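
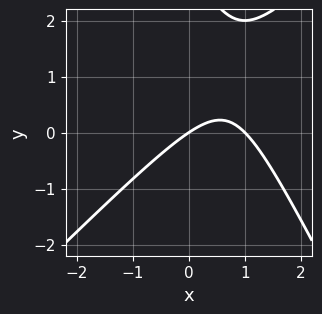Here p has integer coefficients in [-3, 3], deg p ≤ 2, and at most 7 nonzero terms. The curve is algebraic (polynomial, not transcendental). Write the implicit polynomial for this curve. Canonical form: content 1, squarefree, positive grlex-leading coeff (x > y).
2*x^2 - x*y - y^2 - 2*x + 3*y

1. Degree: no degree-1 curve has this shape, so deg p = 2.
2. Reading off the gridlines: the x-axis gridline crossings are at x ∈ {0, 1}; it crosses the y-axis at the gridline y = 0.
3. These observations pin down the coefficients.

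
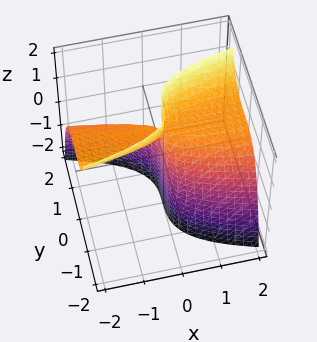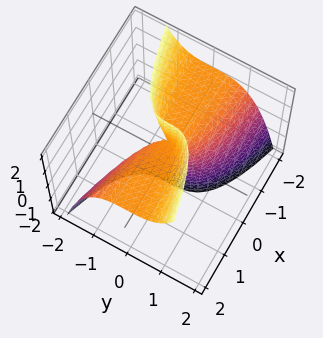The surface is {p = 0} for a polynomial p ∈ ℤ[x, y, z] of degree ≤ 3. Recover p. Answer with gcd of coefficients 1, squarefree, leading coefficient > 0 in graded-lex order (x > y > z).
y^3 - x*z + x

(a) The degree is 3 — a generic line meets the surface in up to 3 points.
(b) Checking where it meets the axes: one x-axis crossing is at x = 0; it crosses the y-axis at the gridline y = 0.
(c) Fitting integer coefficients to these (and the overall shape) gives p.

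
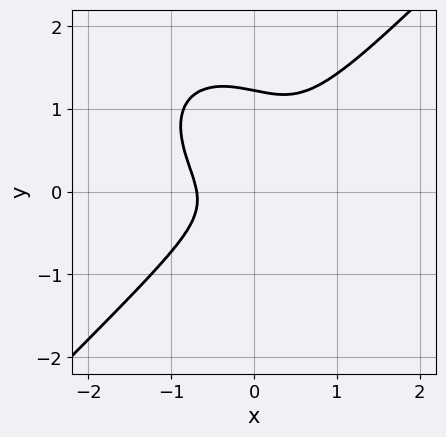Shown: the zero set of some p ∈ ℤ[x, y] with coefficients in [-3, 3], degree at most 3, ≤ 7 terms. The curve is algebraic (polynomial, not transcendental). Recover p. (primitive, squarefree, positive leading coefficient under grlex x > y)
1. The degree is 3 — a generic line meets the curve in up to 3 points.
2. Matching integer coefficients to the picture gives p.

3*x^3 - 3*y^3 - x*y + 3*y^2 + 1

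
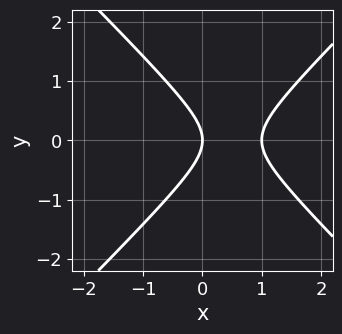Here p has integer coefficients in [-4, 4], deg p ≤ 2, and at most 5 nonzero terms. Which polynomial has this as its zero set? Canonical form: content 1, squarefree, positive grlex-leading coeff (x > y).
x^2 - y^2 - x

1. Degree: the shape is more complex than any degree-1 curve, so deg p = 2.
2. Symmetries: it's symmetric under y → −y, forcing even powers of y.
3. Against the integer gridlines: the x-axis gridline crossings are at x ∈ {0, 1}; it crosses the y-axis at the gridline y = 0.
4. Solving for integer coefficients yields p as stated.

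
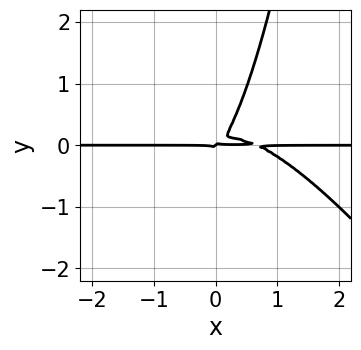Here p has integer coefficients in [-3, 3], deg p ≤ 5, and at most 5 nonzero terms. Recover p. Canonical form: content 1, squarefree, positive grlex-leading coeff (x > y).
3*x^3*y + 2*x^2*y^2 - 2*x^2*y + 3*x*y^2 - 2*y^3

First, deg p = 4. The shape is more complex than any degree-3 curve.
Then, from the axis intercepts and sections: the visible x-axis segment lies entirely on the curve; it crosses the y-axis at the gridline y = 0.
Finally, the integer polynomial consistent with all of this is the stated p.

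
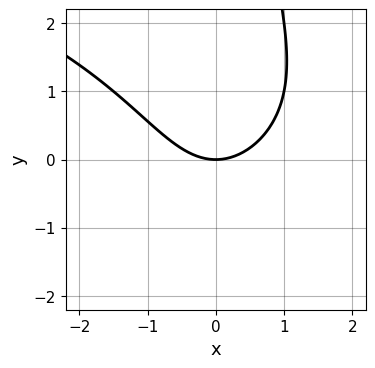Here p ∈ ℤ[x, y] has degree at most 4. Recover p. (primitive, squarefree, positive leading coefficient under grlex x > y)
x*y^2 + 2*x^2 - 3*y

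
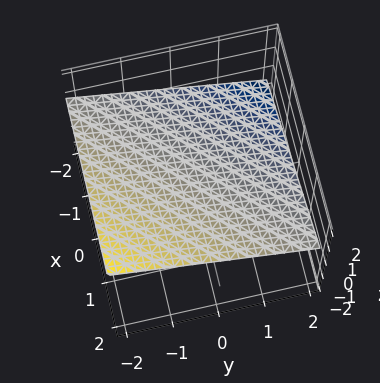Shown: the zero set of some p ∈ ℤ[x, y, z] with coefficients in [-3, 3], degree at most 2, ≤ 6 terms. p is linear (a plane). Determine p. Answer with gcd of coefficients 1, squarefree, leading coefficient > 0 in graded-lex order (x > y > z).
x - y - 3*z + 2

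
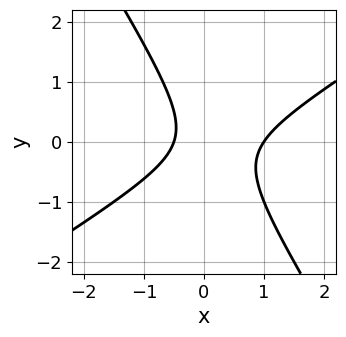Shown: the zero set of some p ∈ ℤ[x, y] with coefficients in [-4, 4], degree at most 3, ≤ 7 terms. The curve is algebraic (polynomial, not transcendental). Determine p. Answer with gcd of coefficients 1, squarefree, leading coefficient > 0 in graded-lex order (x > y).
2*x^2 - 2*x*y - 2*y^2 - x - 1

(a) Degree: the shape is more complex than any degree-1 curve, so deg p = 2.
(b) Against the integer gridlines: it misses every integer gridline on the y-axis; it crosses the x-axis at the gridline x = 1.
(c) Fitting integer coefficients to these (and the overall shape) gives p.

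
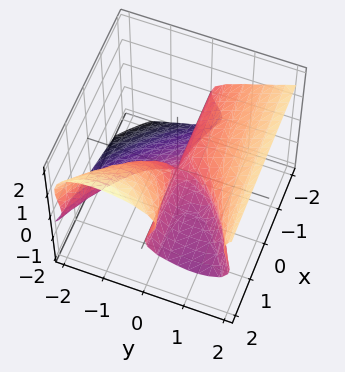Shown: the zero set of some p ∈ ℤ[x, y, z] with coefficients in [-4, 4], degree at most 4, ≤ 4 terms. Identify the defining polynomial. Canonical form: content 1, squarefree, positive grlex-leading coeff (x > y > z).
2*x*z^2 + y^3 - 3*z^3 - 2*x*y

1. The degree is 3 — no degree-2 surface has this shape.
2. Checking where it meets the axes: it crosses the z-axis at the gridline z = 0; one y-axis crossing is at y = 0.
3. The integer polynomial consistent with all of this is the stated p. Check: (-1, 0, 0) on the x-axis lies on the surface, and p(-1, 0, 0) = 0. ✓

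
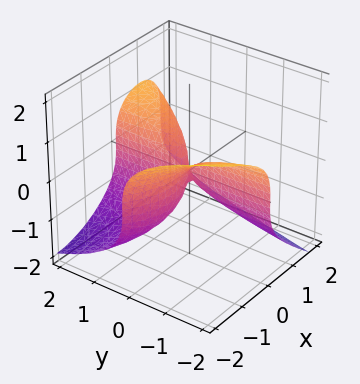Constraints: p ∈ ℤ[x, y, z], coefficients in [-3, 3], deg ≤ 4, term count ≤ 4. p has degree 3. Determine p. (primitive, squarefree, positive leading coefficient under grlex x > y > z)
x^3 + 2*z^3 + 2*x^2 - 3*x*y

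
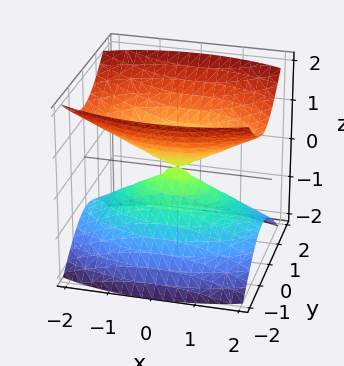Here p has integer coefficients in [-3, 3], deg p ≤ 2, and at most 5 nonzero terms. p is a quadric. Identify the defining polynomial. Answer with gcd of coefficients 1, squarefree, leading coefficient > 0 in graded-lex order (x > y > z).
First, the picture has 2 separate pieces. They look like related sheets of one shape, so recover p as a whole.
Next, degree: two nappes meeting at a single point; a quadric, so deg p = 2.
Next, symmetries: mirror symmetry x ↦ −x ⇒ only even powers of x; mirror symmetry y ↦ −y ⇒ only even powers of y; the z ↦ −z reflection is a symmetry, so z appears only in even powers.
Next, against the integer gridlines: one y-axis crossing is at y = 0; it crosses the x-axis at the gridline x = 0.
Finally, fitting integer coefficients to these (and the overall shape) gives p.

x^2 + 3*y^2 - 3*z^2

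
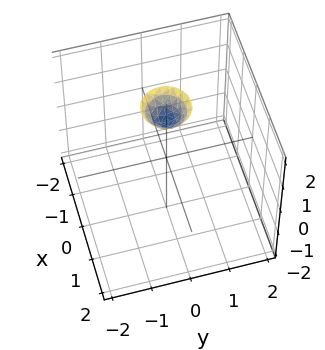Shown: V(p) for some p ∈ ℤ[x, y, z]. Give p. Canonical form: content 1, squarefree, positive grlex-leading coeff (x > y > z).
(a) deg p = 2. The shape is more complex than any degree-1 surface.
(b) Symmetry: every cross-section ⟂ z is a circle, so x, y appear only via x² + y².
(c) From the visible intercepts: a circular section at z = 2 has radius between 0 and 1; the surface avoids every integer x-axis point in the box.
(d) Matching integer coefficients to the picture gives p.

3*x^2 + 3*y^2 - 2*z + 3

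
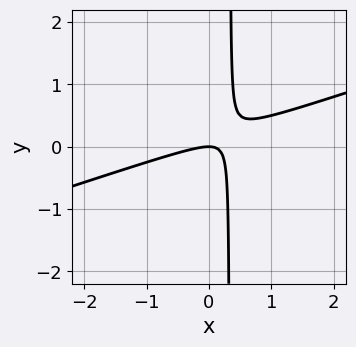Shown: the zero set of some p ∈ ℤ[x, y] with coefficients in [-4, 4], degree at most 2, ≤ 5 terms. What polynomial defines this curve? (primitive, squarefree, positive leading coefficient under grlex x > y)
x^2 - 3*x*y + y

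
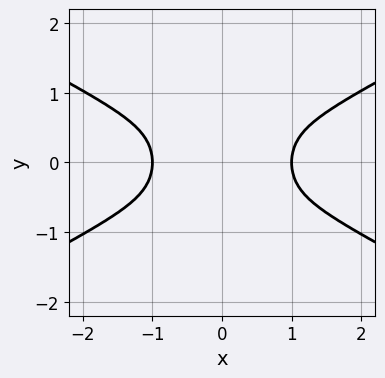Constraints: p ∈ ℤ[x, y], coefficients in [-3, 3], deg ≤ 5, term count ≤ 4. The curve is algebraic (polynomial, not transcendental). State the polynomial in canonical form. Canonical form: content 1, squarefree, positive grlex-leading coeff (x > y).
x^4 - 3*x^2*y^2 - 2*y^4 - 1

1. The degree is 4 — the shape is more complex than any degree-3 curve.
2. Symmetries: mirror symmetry x ↦ −x ⇒ only even powers of x; it's symmetric under y → −y, forcing even powers of y.
3. Against the integer gridlines: the x-axis gridline crossings are at x ∈ {-1, 1}; no y-intercept at any integer in the box.
4. Together with the visible shape, these determine p as stated.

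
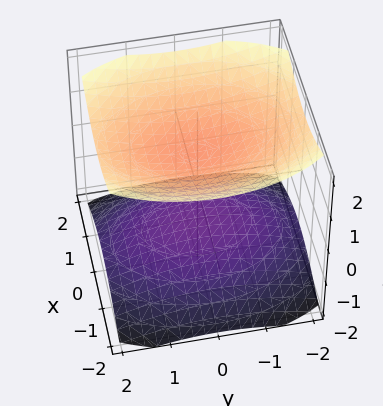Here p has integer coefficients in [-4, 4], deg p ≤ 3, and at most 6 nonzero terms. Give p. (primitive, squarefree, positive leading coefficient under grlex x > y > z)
2*x^2 + y^2 - 3*z^2 + 3

(a) I count 2 distinct pieces.
(b) Degree: two sheets facing apart; a quadric, so deg p = 2.
(c) Symmetries: it's symmetric under z → −z, forcing even powers of z; the x ↦ −x reflection is a symmetry, so x appears only in even powers; the y ↦ −y reflection is a symmetry, so y appears only in even powers.
(d) From the axis intercepts and sections: the z-axis gridline crossings are at z ∈ {-1, 1}; the surface avoids every integer y-axis point in the box; the surface avoids every integer x-axis point in the box.
(e) The integer polynomial consistent with all of this is the stated p.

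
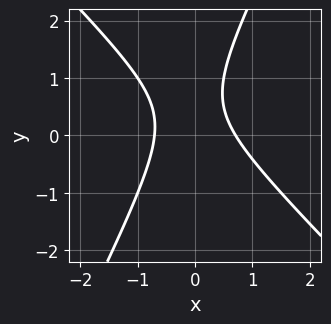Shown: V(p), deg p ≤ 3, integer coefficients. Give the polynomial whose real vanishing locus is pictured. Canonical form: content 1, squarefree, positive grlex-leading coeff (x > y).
2*x^2 + x*y - y^2 + y - 1

(a) deg p = 2.
(b) Checking where it meets the axes: no y-intercept at any integer in the box.
(c) The integer polynomial consistent with all of this is the stated p.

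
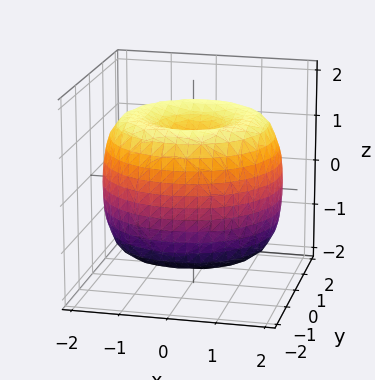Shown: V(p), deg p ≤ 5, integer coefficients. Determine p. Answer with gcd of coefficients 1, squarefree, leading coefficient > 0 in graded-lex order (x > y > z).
Degree: the shape is more complex than any degree-3 surface, so deg p = 4.
Symmetry: the surface is invariant under rotation about z: p = q(x² + y², z).
Checking where it meets the axes: the z-axis gridline crossings are at z ∈ {-1, 1}; a circular section at z = -1 has radius between 1 and 2.
Fitting integer coefficients to these (and the overall shape) gives p.

x^4 + 2*x^2*y^2 + y^4 - 3*x^2 - 3*y^2 + 2*z^2 - 2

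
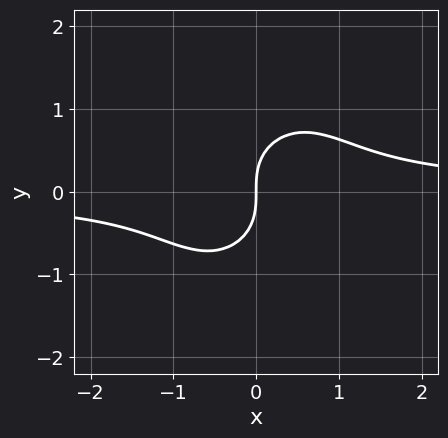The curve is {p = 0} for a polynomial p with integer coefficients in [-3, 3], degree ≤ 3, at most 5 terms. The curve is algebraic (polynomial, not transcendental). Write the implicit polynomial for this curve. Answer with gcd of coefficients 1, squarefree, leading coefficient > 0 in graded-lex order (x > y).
1. The degree is 3 — the shape is more complex than any degree-2 curve.
2. From the axis intercepts and sections: it crosses the y-axis at the gridline y = 0; one x-axis crossing is at x = 0.
3. Assembling these constraints gives the stated polynomial.

3*x^2*y - x*y^2 + 2*y^3 - 2*x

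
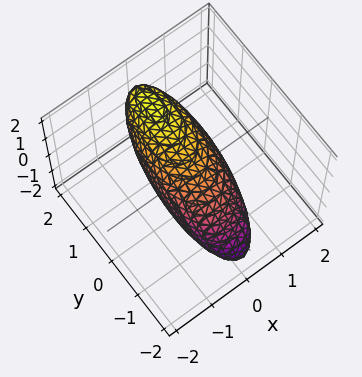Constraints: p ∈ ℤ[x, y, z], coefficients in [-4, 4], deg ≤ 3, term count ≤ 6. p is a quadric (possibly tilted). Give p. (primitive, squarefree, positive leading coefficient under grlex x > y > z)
3*x^2 + y^2 - 2*y*z + 2*z^2 - 2

First, degree: a generic line meets the surface in up to 2 points, so deg p = 2.
Next, observable constraints: the z-axis gridline crossings are at z ∈ {-1, 1}.
Finally, fitting integer coefficients to these (and the overall shape) gives p.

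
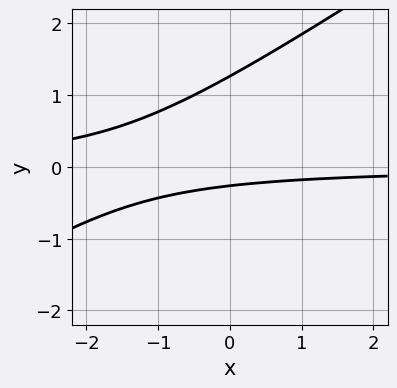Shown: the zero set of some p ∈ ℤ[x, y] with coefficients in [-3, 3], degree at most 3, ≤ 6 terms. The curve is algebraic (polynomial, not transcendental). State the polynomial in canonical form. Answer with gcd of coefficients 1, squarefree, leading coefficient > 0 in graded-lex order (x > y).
The degree is 2 — the shape is more complex than any degree-1 curve.
From the axis intercepts and sections: it misses every integer gridline on the x-axis.
Matching integer coefficients to the picture gives p.

2*x*y - 3*y^2 + 3*y + 1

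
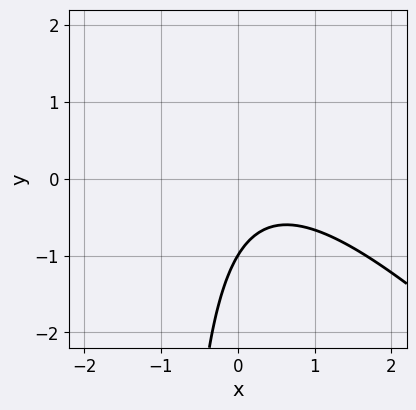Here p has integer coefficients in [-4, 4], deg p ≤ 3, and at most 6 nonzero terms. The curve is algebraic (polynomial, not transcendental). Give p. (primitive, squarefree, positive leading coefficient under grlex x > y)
3*x^2 + 3*x*y - 2*x + 3*y + 3

(a) The degree is 2 — the shape is more complex than any degree-1 curve.
(b) From the visible intercepts: it crosses the y-axis at the gridline y = -1; it misses every integer gridline on the x-axis.
(c) Putting this together gives p.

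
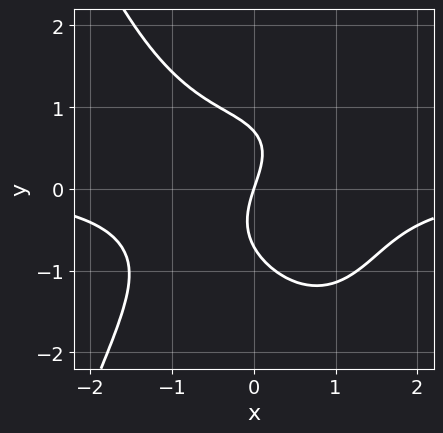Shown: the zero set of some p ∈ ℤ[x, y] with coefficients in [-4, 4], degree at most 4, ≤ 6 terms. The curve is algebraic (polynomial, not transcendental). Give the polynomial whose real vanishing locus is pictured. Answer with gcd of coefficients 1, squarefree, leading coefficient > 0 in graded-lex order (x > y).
2*x^3*y + 2*y^3 - x*y + 3*x - y

First, deg p = 4. The shape is more complex than any degree-3 curve.
Then, from the axis intercepts and sections: it meets the x-axis at x = 0 (among the integer gridlines); it crosses the y-axis at the gridline y = 0.
Finally, assembling these constraints gives the stated polynomial.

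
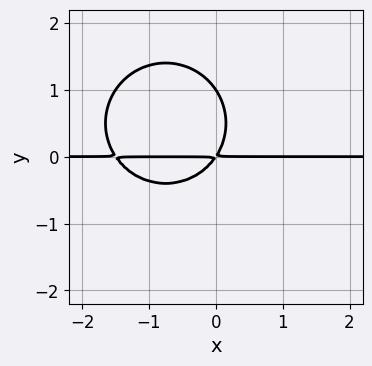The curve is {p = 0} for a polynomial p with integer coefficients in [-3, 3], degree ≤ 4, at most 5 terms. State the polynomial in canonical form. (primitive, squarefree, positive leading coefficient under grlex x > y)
First, the degree is 3 — a generic line meets the curve in up to 3 points.
Next, against the integer gridlines: every point of the x-axis in the box is on the curve; it crosses the y-axis at the gridline y = 1.
Finally, solving for integer coefficients yields p as stated.

2*x^2*y + 2*y^3 + 3*x*y - 2*y^2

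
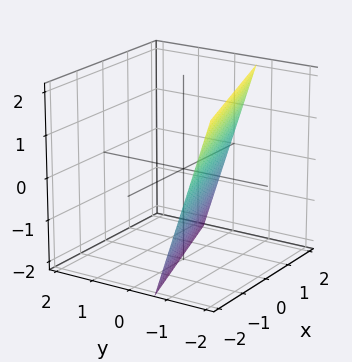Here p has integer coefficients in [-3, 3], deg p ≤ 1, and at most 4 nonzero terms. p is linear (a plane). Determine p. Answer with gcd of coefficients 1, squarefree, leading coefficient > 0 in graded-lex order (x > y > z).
Degree: the surface is flat (a plane), so deg p = 1.
Observable constraints: one x-axis crossing is at x = 2; it crosses the z-axis at the gridline z = -2.
Matching integer coefficients to the picture gives p.

x - 3*y - z - 2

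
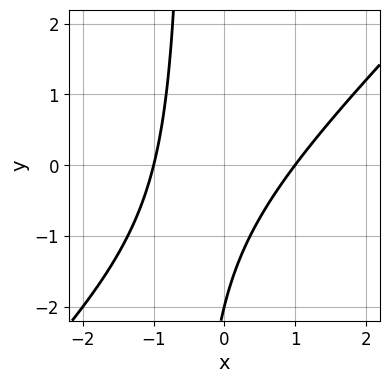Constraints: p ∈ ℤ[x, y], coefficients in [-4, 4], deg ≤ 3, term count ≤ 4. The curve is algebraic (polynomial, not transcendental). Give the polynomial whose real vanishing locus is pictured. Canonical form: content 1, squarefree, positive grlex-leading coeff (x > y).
deg p = 2.
Against the integer gridlines: the x-axis gridline crossings are at x ∈ {-1, 1}; it crosses the y-axis at the gridline y = -2.
Solving for integer coefficients yields p as stated.

2*x^2 - 2*x*y - y - 2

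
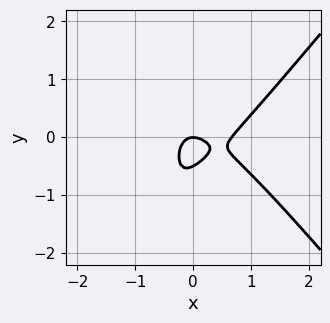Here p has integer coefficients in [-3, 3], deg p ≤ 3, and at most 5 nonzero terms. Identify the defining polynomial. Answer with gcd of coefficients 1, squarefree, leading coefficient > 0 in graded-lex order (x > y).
deg p = 3.
Observable constraints: it crosses the x-axis at the gridline x = 0; it meets the y-axis at y = 0 (among the integer gridlines).
Fitting integer coefficients to these (and the overall shape) gives p.

3*x^3 - 2*x*y^2 - 2*x^2 - 2*y^2 - y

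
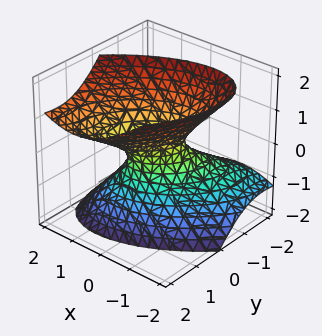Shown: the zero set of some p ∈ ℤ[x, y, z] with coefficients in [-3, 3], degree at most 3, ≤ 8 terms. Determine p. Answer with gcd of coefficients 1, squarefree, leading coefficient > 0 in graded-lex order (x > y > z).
(a) Degree: no degree-1 surface has this shape, so deg p = 2.
(b) Reading off the gridlines: the surface avoids every integer z-axis point in the box.
(c) Together with the visible shape, these determine p as stated.

3*x^2 - 3*x*y + 3*y^2 - 3*y*z - 3*z^2 - 1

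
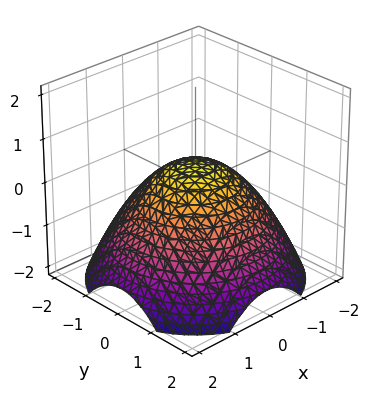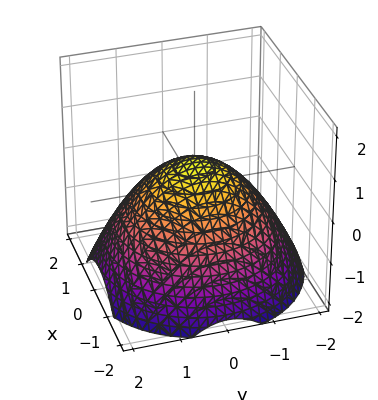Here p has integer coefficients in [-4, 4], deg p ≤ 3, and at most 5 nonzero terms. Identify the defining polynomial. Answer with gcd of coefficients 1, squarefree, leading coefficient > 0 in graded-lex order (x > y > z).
x^2 + y^2 + 2*z - 1

(a) deg p = 2. The shape is more complex than any degree-1 surface.
(b) Symmetries: rotational symmetry about the z-axis ⇒ p depends on x, y only through x² + y².
(c) Against the integer gridlines: the y-axis gridline crossings are at y ∈ {-1, 1}; the x-axis gridline crossings are at x ∈ {-1, 1}; a circular section at z = 0 has radius exactly 1.
(d) Matching integer coefficients to the picture gives p.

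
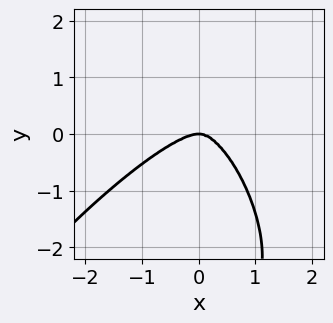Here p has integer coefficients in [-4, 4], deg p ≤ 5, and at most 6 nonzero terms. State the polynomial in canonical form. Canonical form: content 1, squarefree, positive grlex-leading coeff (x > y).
Degree: the shape is more complex than any degree-3 curve, so deg p = 4.
Checking where it meets the axes: it crosses the y-axis at the gridline y = 0; it crosses the x-axis at the gridline x = 0.
Together with the visible shape, these determine p as stated.

3*x^4 - 3*x^3*y + y^4 + 2*x^2*y + 3*y^3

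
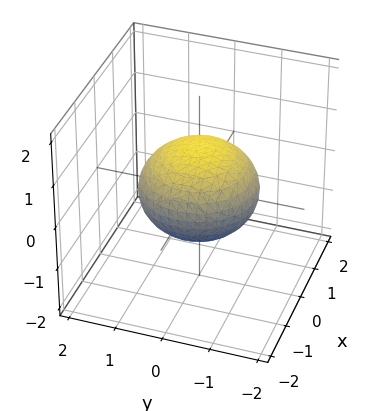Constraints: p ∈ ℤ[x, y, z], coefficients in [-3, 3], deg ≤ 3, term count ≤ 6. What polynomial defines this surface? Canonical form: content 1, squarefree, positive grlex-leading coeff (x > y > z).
2*x^2 + 2*y^2 + 3*z^2 - 3

1. deg p = 2.
2. By symmetry, the z-axis is an axis of rotation, so x and y enter only as x² + y².
3. Checking where it meets the axes: a circular section at z = 0 has radius between 1 and 2; among the integer gridlines, it crosses the z-axis at z ∈ {-1, 1}.
4. The integer polynomial consistent with all of this is the stated p.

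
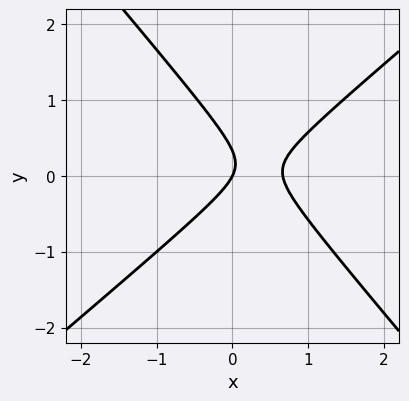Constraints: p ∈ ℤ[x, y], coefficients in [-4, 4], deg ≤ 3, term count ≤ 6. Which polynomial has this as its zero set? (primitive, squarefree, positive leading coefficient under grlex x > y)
First, deg p = 2. A generic line meets the curve in up to 2 points.
Next, checking where it meets the axes: it crosses the y-axis at the gridline y = 0; one x-axis crossing is at x = 0.
Finally, assembling these constraints gives the stated polynomial.

3*x^2 - x*y - 3*y^2 - 2*x + y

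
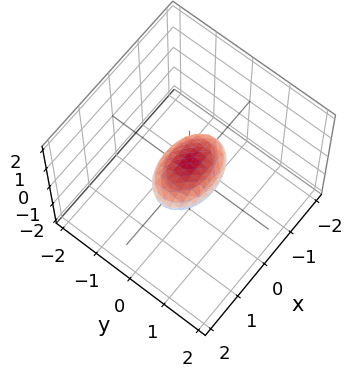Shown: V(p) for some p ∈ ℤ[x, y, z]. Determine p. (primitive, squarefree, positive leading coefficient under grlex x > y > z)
(a) The degree is 2 — a closed, bounded, convex surface; a quadric.
(b) Symmetries: mirror symmetry z ↦ −z ⇒ only even powers of z; the x ↦ −x reflection is a symmetry, so x appears only in even powers; the y ↦ −y reflection is a symmetry, so y appears only in even powers.
(c) Observable constraints: among the integer gridlines, it crosses the x-axis at x ∈ {-1, 1}.
(d) Fitting integer coefficients to these (and the overall shape) gives p.

x^2 + 2*y^2 + 3*z^2 - 1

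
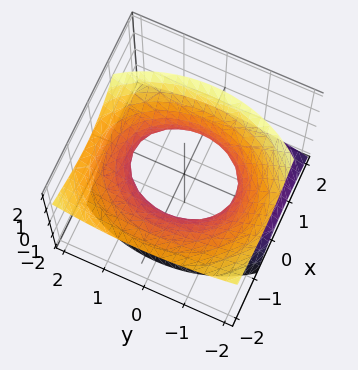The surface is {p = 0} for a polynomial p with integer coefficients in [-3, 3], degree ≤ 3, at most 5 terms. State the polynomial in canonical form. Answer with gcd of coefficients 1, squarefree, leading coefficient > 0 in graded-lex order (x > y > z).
3*x^2 + 3*x*z + 2*y^2 - 3*z^2 - 3

Degree: no degree-1 surface has this shape, so deg p = 2.
Against the integer gridlines: no z-intercept at any integer in the box; among the integer gridlines, it crosses the x-axis at x ∈ {-1, 1}.
Assembling these constraints gives the stated polynomial.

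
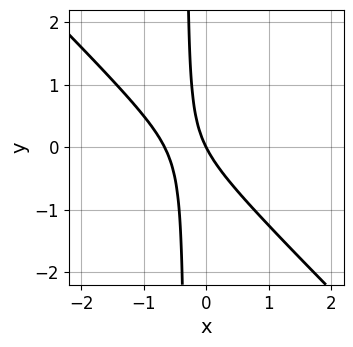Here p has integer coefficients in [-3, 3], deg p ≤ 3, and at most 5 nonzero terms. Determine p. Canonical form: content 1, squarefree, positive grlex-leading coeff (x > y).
3*x^2 + 3*x*y + 2*x + y

(a) The degree is 2 — a generic line meets the curve in up to 2 points.
(b) Checking where it meets the axes: it meets the y-axis at y = 0 (among the integer gridlines); one x-axis crossing is at x = 0.
(c) Assembling these constraints gives the stated polynomial.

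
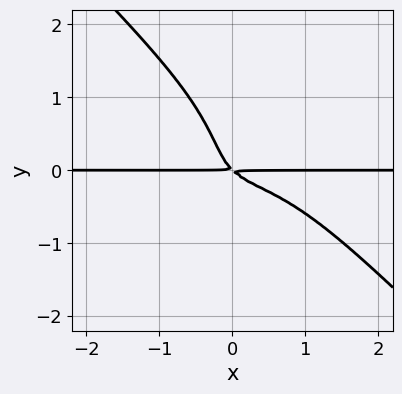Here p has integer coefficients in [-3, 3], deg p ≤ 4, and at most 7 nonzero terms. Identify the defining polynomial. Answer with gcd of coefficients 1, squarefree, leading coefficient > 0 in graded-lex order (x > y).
x^3*y + y^4 + 2*x*y^2 + x*y + y^2

1. The degree is 4 — the shape is more complex than any degree-3 curve.
2. From the axis intercepts and sections: every point of the x-axis in the box is on the curve.
3. Fitting integer coefficients to these (and the overall shape) gives p.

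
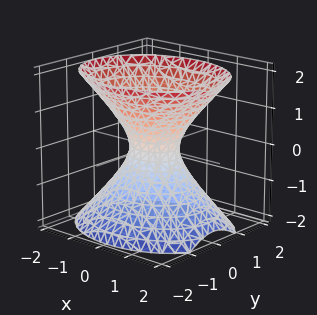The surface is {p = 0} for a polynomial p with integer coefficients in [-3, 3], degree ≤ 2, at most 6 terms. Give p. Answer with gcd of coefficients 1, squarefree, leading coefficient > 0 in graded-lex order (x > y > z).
1. The degree is 2 — one connected sheet with a waist; a quadric.
2. Symmetries: the x ↦ −x reflection is a symmetry, so x appears only in even powers; it's symmetric under z → −z, forcing even powers of z; mirror symmetry y ↦ −y ⇒ only even powers of y.
3. From the axis intercepts and sections: it misses every integer gridline on the z-axis.
4. Assembling these constraints gives the stated polynomial.

2*x^2 + 3*y^2 - 2*z^2 - 1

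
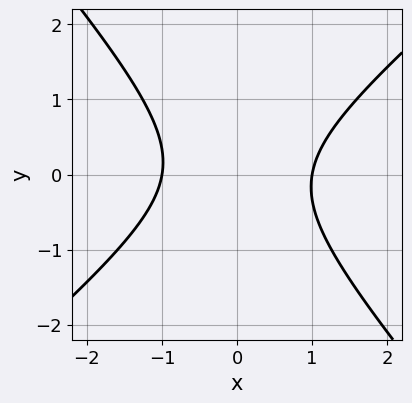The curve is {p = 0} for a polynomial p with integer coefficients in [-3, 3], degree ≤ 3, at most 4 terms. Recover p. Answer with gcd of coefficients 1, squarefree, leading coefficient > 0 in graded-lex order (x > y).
(a) Degree: a generic line meets the curve in up to 2 points, so deg p = 2.
(b) Reading off the gridlines: it misses every integer gridline on the y-axis; the x-axis gridline crossings are at x ∈ {-1, 1}.
(c) Assembling these constraints gives the stated polynomial.

3*x^2 - x*y - 3*y^2 - 3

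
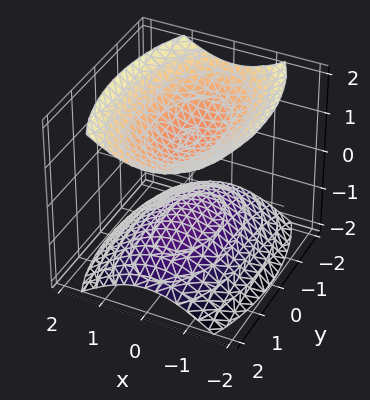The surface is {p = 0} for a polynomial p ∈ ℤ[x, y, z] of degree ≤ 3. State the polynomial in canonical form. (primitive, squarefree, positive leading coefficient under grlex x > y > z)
3*x^2 + y^2 - 3*z^2 + 3

(a) There are 2 components.
(b) The degree is 2 — two sheets facing apart; a quadric.
(c) Symmetries: it's symmetric under y → −y, forcing even powers of y; the z ↦ −z reflection is a symmetry, so z appears only in even powers; mirror symmetry x ↦ −x ⇒ only even powers of x.
(d) Against the integer gridlines: it misses every integer gridline on the x-axis; among the integer gridlines, it crosses the z-axis at z ∈ {-1, 1}.
(e) The integer polynomial consistent with all of this is the stated p.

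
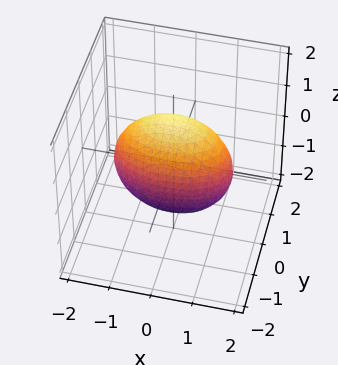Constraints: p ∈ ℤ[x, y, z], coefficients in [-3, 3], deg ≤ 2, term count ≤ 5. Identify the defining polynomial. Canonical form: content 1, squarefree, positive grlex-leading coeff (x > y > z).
x^2 + 3*y^2 + z^2 - 2

(a) deg p = 2. Bounded and convex; a quadric.
(b) Symmetries: it's symmetric under x → −x, forcing even powers of x; it's symmetric under z → −z, forcing even powers of z; the y ↦ −y reflection is a symmetry, so y appears only in even powers.
(c) Assembling these constraints gives the stated polynomial.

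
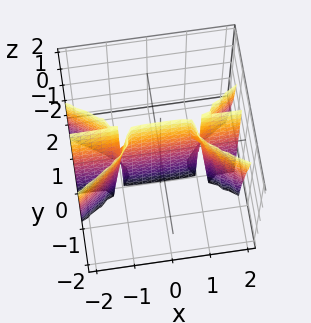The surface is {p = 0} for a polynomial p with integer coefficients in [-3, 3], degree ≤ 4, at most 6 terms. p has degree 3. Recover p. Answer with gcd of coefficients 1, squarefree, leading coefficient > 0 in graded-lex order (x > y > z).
x^2*y - 3*y^3 - y^2*z - y

Degree: a generic line meets the surface in up to 3 points, so deg p = 3.
Observable constraints: the visible z-axis segment lies entirely on the surface; one y-axis crossing is at y = 0; the visible x-axis segment lies entirely on the surface.
Fitting integer coefficients to these (and the overall shape) gives p.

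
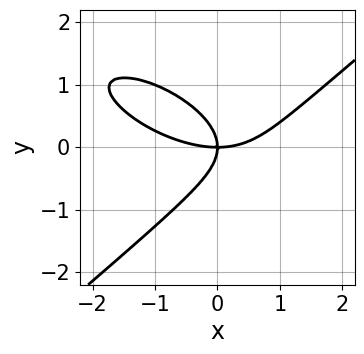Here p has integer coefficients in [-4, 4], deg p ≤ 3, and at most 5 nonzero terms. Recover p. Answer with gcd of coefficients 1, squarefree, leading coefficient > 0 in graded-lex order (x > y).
First, deg p = 3. The shape is more complex than any degree-2 curve.
Then, observable constraints: it meets the x-axis at x = 0 (among the integer gridlines); one y-axis crossing is at y = 0.
Finally, together with the visible shape, these determine p as stated.

x^3 + x^2*y - 3*y^3 - 3*x*y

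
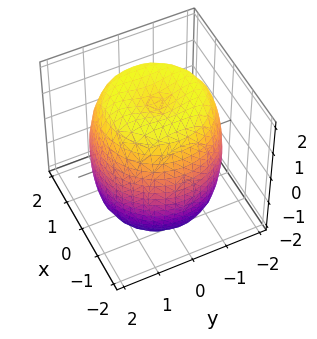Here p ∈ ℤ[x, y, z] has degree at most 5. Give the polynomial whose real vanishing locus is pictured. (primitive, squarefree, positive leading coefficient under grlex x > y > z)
x^4 + 2*x^2*y^2 + y^4 - 2*x^2 - 2*y^2 + z^2 - 3

First, the degree is 4 — the shape is more complex than any degree-3 surface.
Next, symmetries: rotational symmetry about the z-axis ⇒ p depends on x, y only through x² + y².
Then, checking where it meets the axes: a circular section at z = 1 has radius between 1 and 2.
Finally, solving for integer coefficients yields p as stated.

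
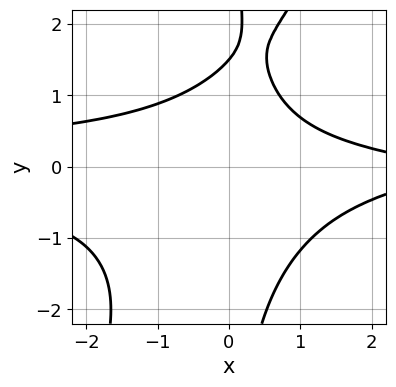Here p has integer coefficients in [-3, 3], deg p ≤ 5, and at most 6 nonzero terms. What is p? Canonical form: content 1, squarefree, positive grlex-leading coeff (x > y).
First, degree: the shape is more complex than any degree-3 curve, so deg p = 4.
Next, against the integer gridlines: it misses every integer gridline on the x-axis.
Finally, solving for integer coefficients yields p as stated.

2*x^2*y^2 - x*y^3 + x + 2*y - 3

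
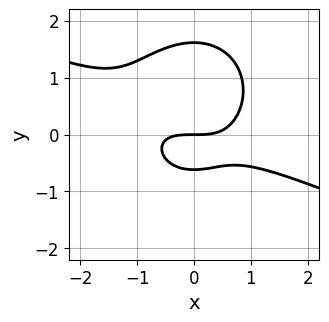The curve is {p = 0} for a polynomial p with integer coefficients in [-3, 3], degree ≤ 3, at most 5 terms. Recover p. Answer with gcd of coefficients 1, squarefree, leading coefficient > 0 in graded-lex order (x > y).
(a) deg p = 3.
(b) Checking where it meets the axes: it meets the x-axis at x = 0 (among the integer gridlines); it meets the y-axis at y = 0 (among the integer gridlines).
(c) Matching integer coefficients to the picture gives p.

x^3 + 2*x^2*y + 2*y^3 - 2*y^2 - 2*y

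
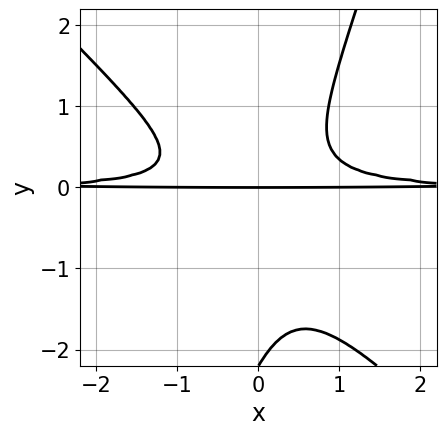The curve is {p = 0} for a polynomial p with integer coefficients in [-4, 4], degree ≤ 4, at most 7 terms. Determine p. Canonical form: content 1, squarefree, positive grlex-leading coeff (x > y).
Degree: the shape is more complex than any degree-3 curve, so deg p = 4.
From the visible intercepts: it crosses the y-axis at the gridline y = 0; every point of the x-axis in the box is on the curve.
The integer polynomial consistent with all of this is the stated p.

3*x^2*y^2 + 2*x*y^3 - y^4 - 2*y^3 - y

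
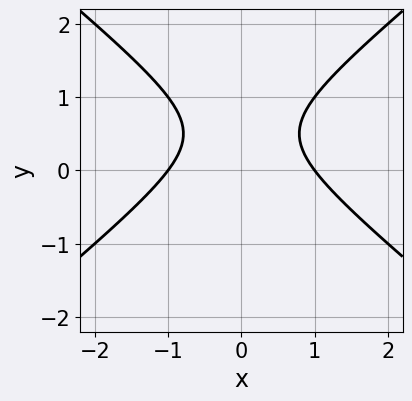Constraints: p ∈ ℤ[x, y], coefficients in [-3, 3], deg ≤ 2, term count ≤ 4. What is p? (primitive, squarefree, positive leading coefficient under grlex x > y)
2*x^2 - 3*y^2 + 3*y - 2

First, deg p = 2. The shape is more complex than any degree-1 curve.
Next, symmetries: mirror symmetry x ↦ −x ⇒ only even powers of x.
Next, observable constraints: the x-axis gridline crossings are at x ∈ {-1, 1}; the curve avoids every integer y-axis point in the box.
Finally, assembling these constraints gives the stated polynomial.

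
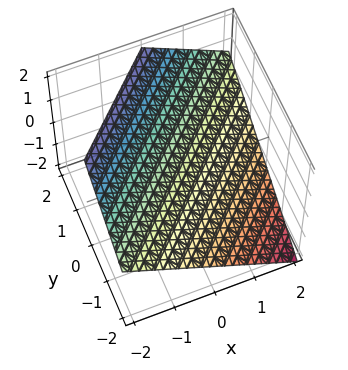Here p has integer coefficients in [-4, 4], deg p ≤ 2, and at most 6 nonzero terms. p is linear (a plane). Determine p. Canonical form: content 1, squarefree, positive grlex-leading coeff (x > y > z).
2*x - 2*y + 3*z - 2

The degree is 1 — every cross-section is a straight line — this is a plane.
From the visible intercepts: it crosses the x-axis at the gridline x = 1; one y-axis crossing is at y = -1.
Assembling these constraints gives the stated polynomial.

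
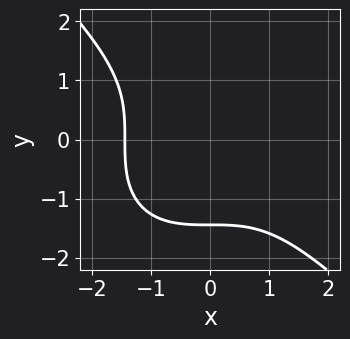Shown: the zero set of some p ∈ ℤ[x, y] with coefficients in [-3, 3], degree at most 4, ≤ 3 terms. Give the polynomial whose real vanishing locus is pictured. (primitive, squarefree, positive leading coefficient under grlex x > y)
x^3 + y^3 + 3

First, degree: a generic line meets the curve in up to 3 points, so deg p = 3.
Finally, the integer polynomial consistent with all of this is the stated p.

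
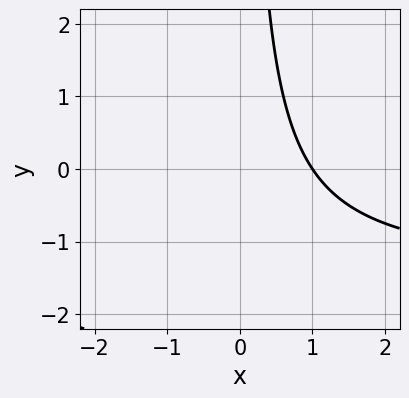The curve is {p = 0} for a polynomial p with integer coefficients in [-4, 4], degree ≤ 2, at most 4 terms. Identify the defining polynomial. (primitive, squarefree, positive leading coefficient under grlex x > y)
First, deg p = 2. A generic line meets the curve in up to 2 points.
Then, against the integer gridlines: it misses every integer gridline on the y-axis; one x-axis crossing is at x = 1.
Finally, solving for integer coefficients yields p as stated.

2*x*y + 3*x - 3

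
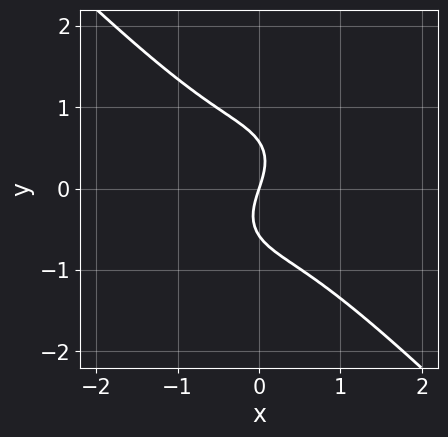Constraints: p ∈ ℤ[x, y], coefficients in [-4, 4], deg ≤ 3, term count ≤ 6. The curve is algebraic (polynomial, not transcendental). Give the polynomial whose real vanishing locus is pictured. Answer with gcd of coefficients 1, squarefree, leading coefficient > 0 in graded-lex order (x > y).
3*x^3 + 3*y^3 + 3*x - y

The degree is 3 — a generic line meets the curve in up to 3 points.
From the axis intercepts and sections: one y-axis crossing is at y = 0; it meets the x-axis at x = 0 (among the integer gridlines).
Matching integer coefficients to the picture gives p.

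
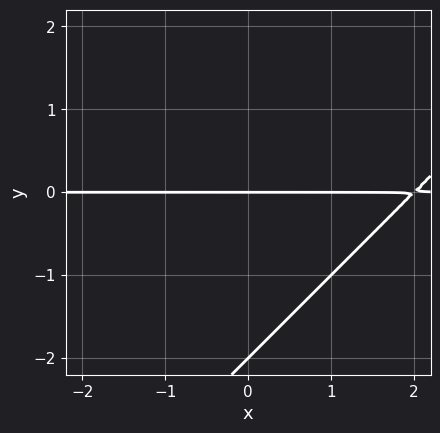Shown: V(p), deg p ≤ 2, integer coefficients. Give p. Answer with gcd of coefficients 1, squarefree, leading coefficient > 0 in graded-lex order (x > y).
x*y - y^2 - 2*y

First, the degree is 2 — no degree-1 curve has this shape.
Then, observable constraints: every point of the x-axis in the box is on the curve; among the integer gridlines, it crosses the y-axis at y ∈ {-2, 0}.
Finally, assembling these constraints gives the stated polynomial.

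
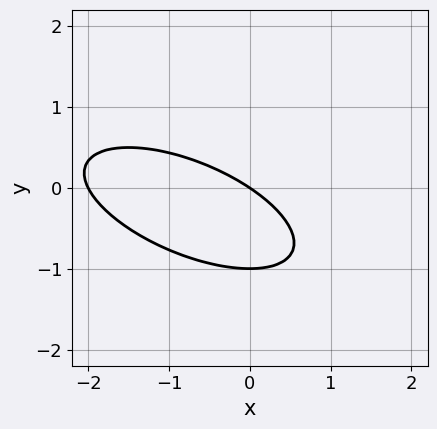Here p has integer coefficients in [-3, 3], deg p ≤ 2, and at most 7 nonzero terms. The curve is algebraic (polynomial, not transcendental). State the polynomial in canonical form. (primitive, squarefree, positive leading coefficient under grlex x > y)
The degree is 2 — a generic line meets the curve in up to 2 points.
From the visible intercepts: the x-axis gridline crossings are at x ∈ {-2, 0}; the y-axis gridline crossings are at y ∈ {-1, 0}.
Putting this together gives p.

x^2 + 2*x*y + 3*y^2 + 2*x + 3*y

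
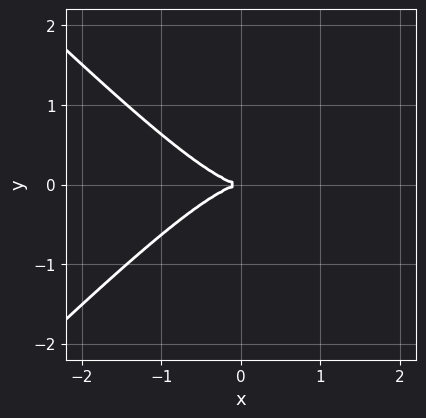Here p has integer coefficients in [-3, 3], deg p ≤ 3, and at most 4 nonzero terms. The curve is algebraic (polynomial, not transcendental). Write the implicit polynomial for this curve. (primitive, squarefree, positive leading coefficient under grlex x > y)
The degree is 3 — a generic line meets the curve in up to 3 points.
Symmetries: the y ↦ −y reflection is a symmetry, so y appears only in even powers.
Reading off the gridlines: it crosses the x-axis at the gridline x = 0; it crosses the y-axis at the gridline y = 0.
Assembling these constraints gives the stated polynomial.

2*x^3 - 2*x*y^2 + 3*y^2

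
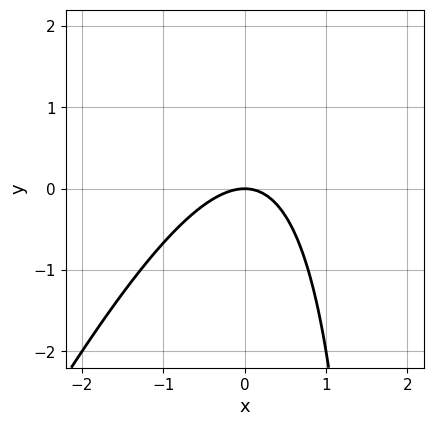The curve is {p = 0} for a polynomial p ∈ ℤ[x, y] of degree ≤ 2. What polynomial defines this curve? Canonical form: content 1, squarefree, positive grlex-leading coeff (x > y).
2*x^2 - x*y + 2*y

The degree is 2 — the shape is more complex than any degree-1 curve.
Checking where it meets the axes: it meets the x-axis at x = 0 (among the integer gridlines); it crosses the y-axis at the gridline y = 0.
These observations pin down the coefficients.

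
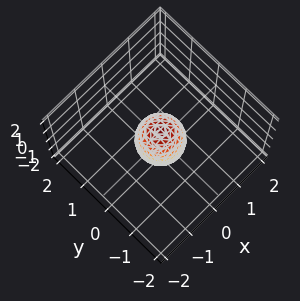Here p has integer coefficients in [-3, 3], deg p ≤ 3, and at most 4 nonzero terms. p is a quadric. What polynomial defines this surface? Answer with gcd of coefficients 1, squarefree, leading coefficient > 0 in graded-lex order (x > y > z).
2*x^2 + 2*y^2 + z^2 - 1

The degree is 2 — bounded and convex; a quadric.
Symmetries: the z ↦ −z reflection is a symmetry, so z appears only in even powers; rotational symmetry about the z-axis ⇒ p depends on x, y only through x² + y².
Reading off the gridlines: a circular section at z = 0 has radius between 0 and 1; among the integer gridlines, it crosses the z-axis at z ∈ {-1, 1}.
Assembling these constraints gives the stated polynomial.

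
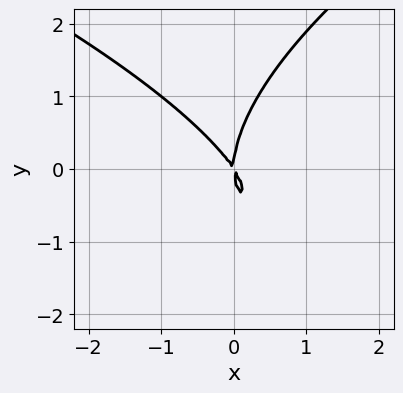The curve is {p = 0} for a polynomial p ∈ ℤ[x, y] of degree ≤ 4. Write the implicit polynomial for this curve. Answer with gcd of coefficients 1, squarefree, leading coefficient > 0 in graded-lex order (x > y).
First, deg p = 3. A generic line meets the curve in up to 3 points.
Then, from the visible intercepts: one y-axis crossing is at y = 0; one x-axis crossing is at x = 0.
Finally, assembling these constraints gives the stated polynomial.

y^3 - 3*x^2 - 2*x*y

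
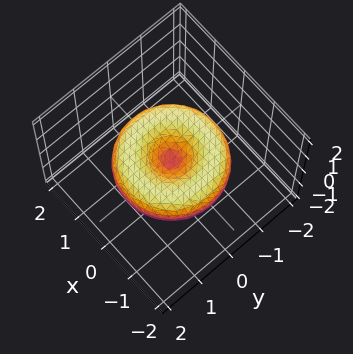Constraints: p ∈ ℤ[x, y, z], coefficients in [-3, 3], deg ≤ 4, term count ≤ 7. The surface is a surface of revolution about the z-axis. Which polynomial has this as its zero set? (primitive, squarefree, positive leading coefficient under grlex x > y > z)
x^4 + 2*x^2*y^2 + y^4 - 2*x^2 - 2*y^2 + 3*z^2

deg p = 4. The shape is more complex than any degree-3 surface.
Symmetry: every cross-section ⟂ z is a circle, so x, y appear only via x² + y².
From the visible intercepts: it crosses the x-axis at the gridline x = 0; one z-axis crossing is at z = 0; a circular section at z = 0 has radius between 1 and 2.
Solving for integer coefficients yields p as stated.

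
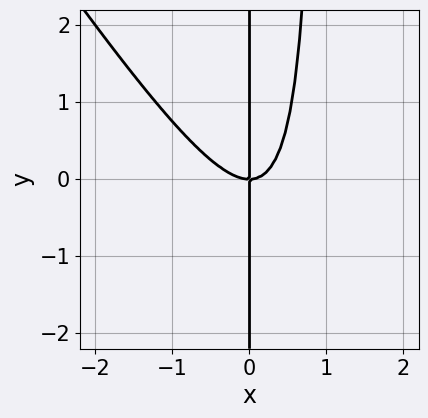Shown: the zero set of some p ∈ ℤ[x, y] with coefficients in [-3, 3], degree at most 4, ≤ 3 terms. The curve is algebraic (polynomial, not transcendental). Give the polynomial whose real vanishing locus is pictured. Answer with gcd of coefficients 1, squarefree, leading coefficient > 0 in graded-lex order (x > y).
3*x^3 + 2*x^2*y - 2*x*y

Degree: the shape is more complex than any degree-2 curve, so deg p = 3.
Observable constraints: it crosses the x-axis at the gridline x = 0; every point of the y-axis in the box is on the curve.
Together with the visible shape, these determine p as stated.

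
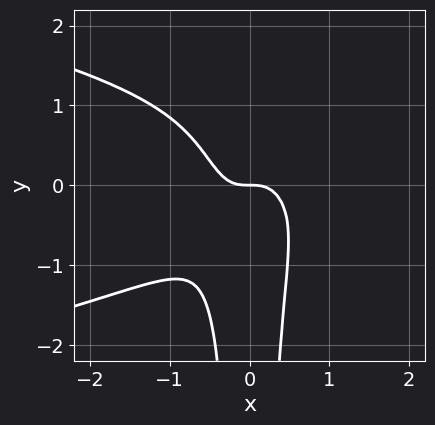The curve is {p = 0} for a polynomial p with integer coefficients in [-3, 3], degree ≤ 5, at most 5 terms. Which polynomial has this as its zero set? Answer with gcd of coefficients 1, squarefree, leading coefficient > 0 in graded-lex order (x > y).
3*x^2*y^2 + 3*x^3 + y

1. Degree: the shape is more complex than any degree-3 curve, so deg p = 4.
2. Reading off the gridlines: it crosses the y-axis at the gridline y = 0; it crosses the x-axis at the gridline x = 0.
3. Putting this together gives p.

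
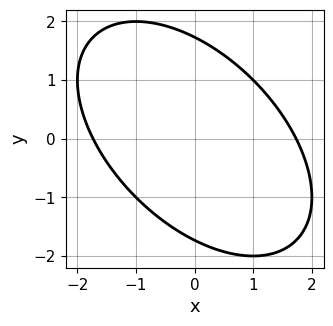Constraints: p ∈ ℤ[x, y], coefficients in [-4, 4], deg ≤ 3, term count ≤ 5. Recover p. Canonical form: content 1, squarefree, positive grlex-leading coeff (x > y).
x^2 + x*y + y^2 - 3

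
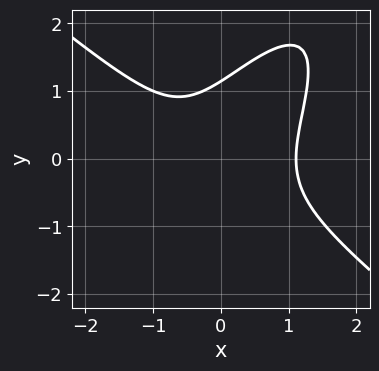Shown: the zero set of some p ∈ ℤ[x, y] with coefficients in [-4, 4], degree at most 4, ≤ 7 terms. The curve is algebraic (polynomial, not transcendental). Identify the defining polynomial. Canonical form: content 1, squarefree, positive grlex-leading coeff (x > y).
(a) Degree: a generic line meets the curve in up to 3 points, so deg p = 3.
(b) Putting this together gives p.

3*x^3 - 3*x*y^2 + 2*y^3 - x - 3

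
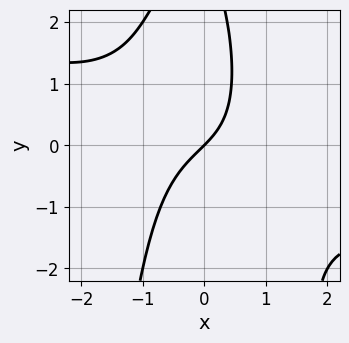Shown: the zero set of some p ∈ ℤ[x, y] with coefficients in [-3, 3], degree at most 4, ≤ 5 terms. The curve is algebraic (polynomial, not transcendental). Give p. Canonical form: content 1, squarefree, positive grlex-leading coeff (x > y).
(a) Degree: the shape is more complex than any degree-2 curve, so deg p = 3.
(b) Reading off the gridlines: it meets the x-axis at x = 0 (among the integer gridlines); it meets the y-axis at y = 0 (among the integer gridlines).
(c) Matching integer coefficients to the picture gives p.

x^3 + 3*x^2*y + y^2 + 3*x - 3*y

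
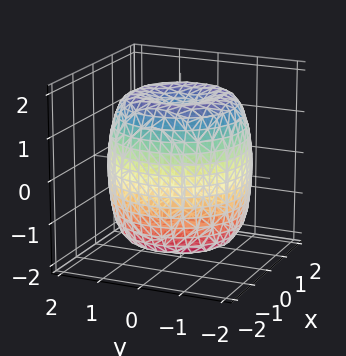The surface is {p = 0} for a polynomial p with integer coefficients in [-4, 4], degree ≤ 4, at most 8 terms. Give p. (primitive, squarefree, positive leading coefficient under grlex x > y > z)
(a) deg p = 4. The shape is more complex than any degree-3 surface.
(b) Symmetries: the surface is invariant under rotation about z: p = q(x² + y², z).
(c) Checking where it meets the axes: a circular section at z = -1 has radius between 1 and 2.
(d) Solving for integer coefficients yields p as stated.

x^4 + 2*x^2*y^2 + y^4 - 2*x^2 - 2*y^2 + z^2 - 2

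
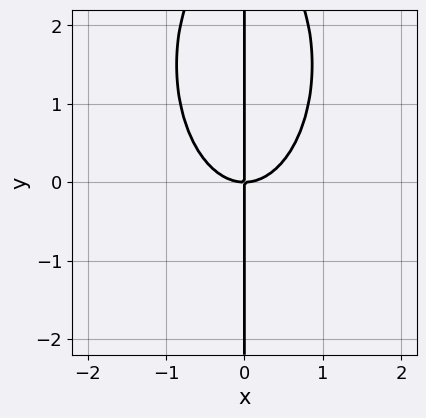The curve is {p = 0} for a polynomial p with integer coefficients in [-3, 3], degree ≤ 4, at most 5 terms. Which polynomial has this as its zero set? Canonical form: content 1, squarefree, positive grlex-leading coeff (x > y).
3*x^3 + x*y^2 - 3*x*y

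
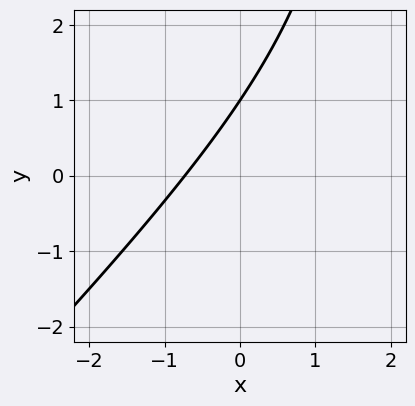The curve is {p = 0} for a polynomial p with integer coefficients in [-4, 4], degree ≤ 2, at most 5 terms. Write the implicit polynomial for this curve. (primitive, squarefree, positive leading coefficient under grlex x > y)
First, the degree is 2 — no degree-1 curve has this shape.
Then, checking where it meets the axes: one y-axis crossing is at y = 1.
Finally, matching integer coefficients to the picture gives p.

x^2 - x*y - 2*x + 2*y - 2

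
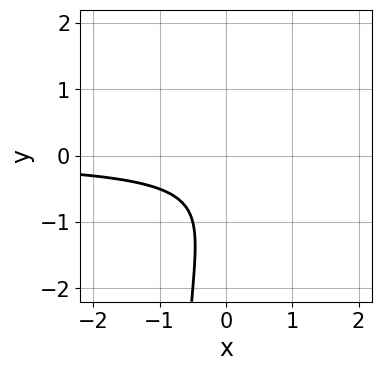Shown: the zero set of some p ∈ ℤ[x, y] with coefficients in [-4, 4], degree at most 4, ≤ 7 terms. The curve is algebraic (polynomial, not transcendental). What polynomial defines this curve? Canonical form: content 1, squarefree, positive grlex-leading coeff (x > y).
x*y^2 - x*y + y^2 + y + 1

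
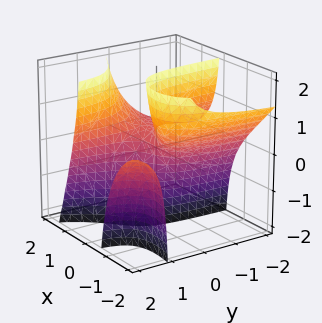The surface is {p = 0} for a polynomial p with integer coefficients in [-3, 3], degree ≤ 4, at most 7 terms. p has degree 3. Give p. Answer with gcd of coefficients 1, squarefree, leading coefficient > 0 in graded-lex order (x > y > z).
First, the picture has 2 separate pieces. Treating them together as one polynomial.
Next, the degree is 3 — a generic line meets the surface in up to 3 points.
Next, checking where it meets the axes: it meets the y-axis at y = 0 (among the integer gridlines); it crosses the x-axis at the gridline x = 0.
Finally, assembling these constraints gives the stated polynomial. Check: (0, 0, -2) on the z-axis lies on the surface, and p(0, 0, -2) = 0. ✓

x^3 + 2*x^2*y + 3*x*y*z - 3*x*z - 2*y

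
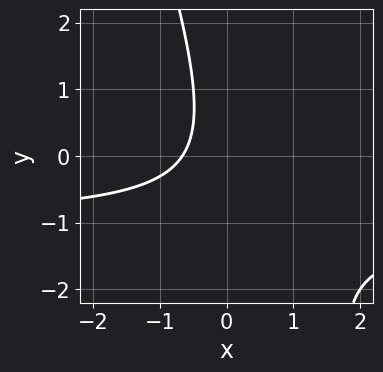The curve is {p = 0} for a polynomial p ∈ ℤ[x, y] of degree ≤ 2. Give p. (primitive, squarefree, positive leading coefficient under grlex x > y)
First, deg p = 2. No degree-1 curve has this shape.
Next, from the visible intercepts: no y-intercept at any integer in the box.
Finally, assembling these constraints gives the stated polynomial.

3*x*y + y^2 + 3*x + 2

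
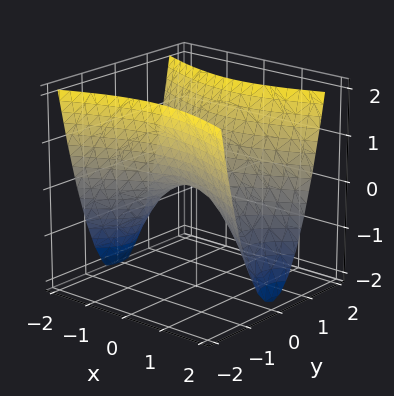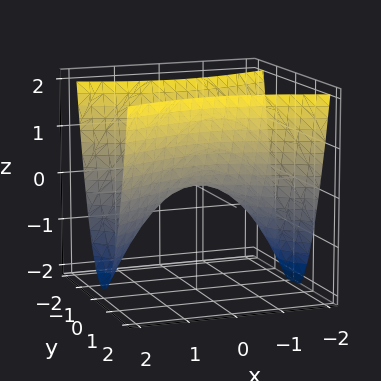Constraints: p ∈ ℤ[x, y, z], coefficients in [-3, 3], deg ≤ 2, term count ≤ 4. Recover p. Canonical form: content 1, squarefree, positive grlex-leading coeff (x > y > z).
Degree: a hyperbolic paraboloid; a quadric, so deg p = 2.
Symmetries: the y ↦ −y reflection is a symmetry, so y appears only in even powers; mirror symmetry x ↦ −x ⇒ only even powers of x.
Checking where it meets the axes: it crosses the z-axis at the gridline z = 0; it meets the y-axis at y = 0 (among the integer gridlines).
The integer polynomial consistent with all of this is the stated p.

x^2 - 3*y^2 + 2*z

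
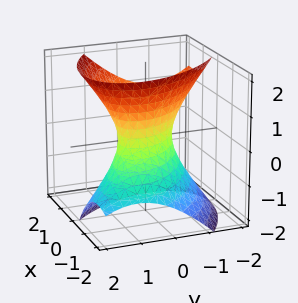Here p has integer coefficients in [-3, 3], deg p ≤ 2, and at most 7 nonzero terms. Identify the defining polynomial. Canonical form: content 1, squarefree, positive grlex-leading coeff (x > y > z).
3*x^2 + 3*x*y - 3*x*z + 3*y^2 - 2*z^2 - 2

1. deg p = 2. A generic line meets the surface in up to 2 points.
2. Reading off the gridlines: it misses every integer gridline on the z-axis.
3. Together with the visible shape, these determine p as stated.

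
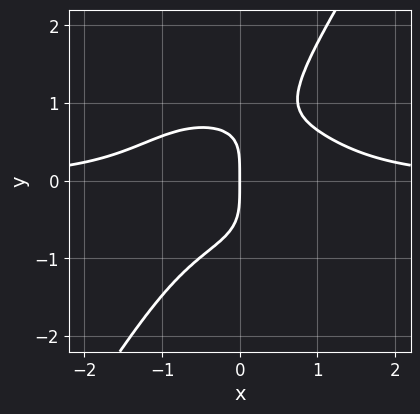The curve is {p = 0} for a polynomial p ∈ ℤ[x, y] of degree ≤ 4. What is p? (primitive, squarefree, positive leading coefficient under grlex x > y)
3*x^3*y + 2*x*y^3 - 2*y^4 + 2*x*y^2 - 3*x

Degree: a generic line meets the curve in up to 4 points, so deg p = 4.
From the visible intercepts: it meets the x-axis at x = 0 (among the integer gridlines); it meets the y-axis at y = 0 (among the integer gridlines).
Fitting integer coefficients to these (and the overall shape) gives p.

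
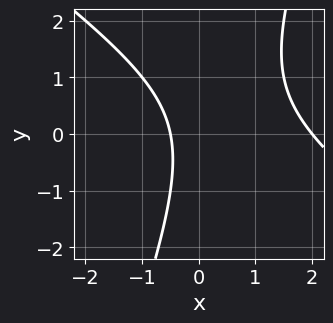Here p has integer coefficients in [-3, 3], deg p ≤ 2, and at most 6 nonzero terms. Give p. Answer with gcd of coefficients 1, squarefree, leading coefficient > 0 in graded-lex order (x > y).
1. The degree is 2 — a generic line meets the curve in up to 2 points.
2. Reading off the gridlines: the curve avoids every integer y-axis point in the box; one x-axis crossing is at x = 2.
3. Solving for integer coefficients yields p as stated.

2*x^2 + 2*x*y - y^2 - 3*x - 2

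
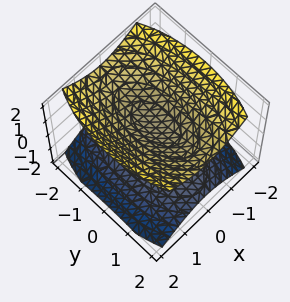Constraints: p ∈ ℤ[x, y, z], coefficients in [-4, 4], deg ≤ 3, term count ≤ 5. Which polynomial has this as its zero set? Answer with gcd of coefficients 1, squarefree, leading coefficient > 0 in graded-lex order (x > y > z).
There are 2 components. Treating them together as one polynomial.
deg p = 2. Two separate bowl-shaped sheets opening away from each other; a quadric.
Symmetries: mirror symmetry x ↦ −x ⇒ only even powers of x; the z ↦ −z reflection is a symmetry, so z appears only in even powers; mirror symmetry y ↦ −y ⇒ only even powers of y.
From the visible intercepts: the surface avoids every integer y-axis point in the box; it misses every integer gridline on the x-axis.
Solving for integer coefficients yields p as stated.

3*x^2 + y^2 - 3*z^2 + 1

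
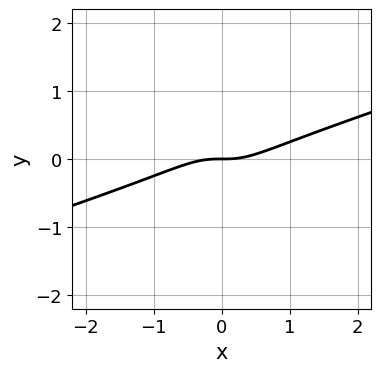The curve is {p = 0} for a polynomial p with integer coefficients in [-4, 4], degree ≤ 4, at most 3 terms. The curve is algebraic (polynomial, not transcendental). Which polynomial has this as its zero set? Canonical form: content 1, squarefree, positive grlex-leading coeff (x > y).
The degree is 3 — a generic line meets the curve in up to 3 points.
From the visible intercepts: one y-axis crossing is at y = 0; it meets the x-axis at x = 0 (among the integer gridlines).
Together with the visible shape, these determine p as stated.

x^3 - 3*x^2*y - y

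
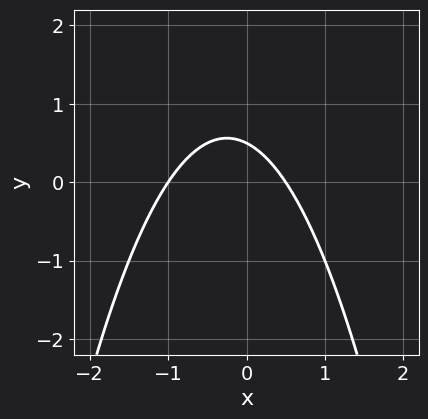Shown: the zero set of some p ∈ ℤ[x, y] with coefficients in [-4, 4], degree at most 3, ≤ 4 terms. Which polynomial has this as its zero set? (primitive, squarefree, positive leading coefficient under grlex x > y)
(a) The degree is 2 — no degree-1 curve has this shape.
(b) Against the integer gridlines: one x-axis crossing is at x = -1.
(c) Putting this together gives p.

2*x^2 + x + 2*y - 1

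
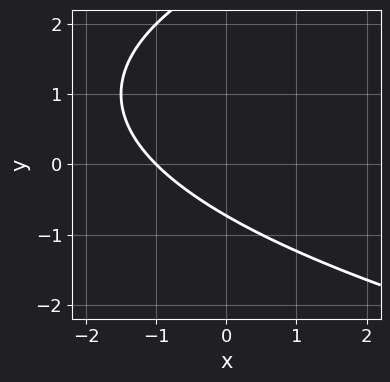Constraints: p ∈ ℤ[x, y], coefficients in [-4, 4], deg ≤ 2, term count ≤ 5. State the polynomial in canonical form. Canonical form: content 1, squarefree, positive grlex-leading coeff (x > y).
y^2 - 2*x - 2*y - 2

(a) deg p = 2.
(b) Against the integer gridlines: it crosses the x-axis at the gridline x = -1.
(c) Fitting integer coefficients to these (and the overall shape) gives p.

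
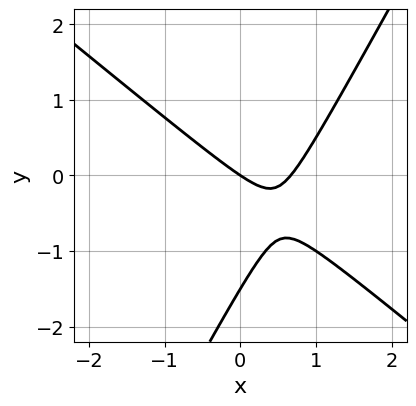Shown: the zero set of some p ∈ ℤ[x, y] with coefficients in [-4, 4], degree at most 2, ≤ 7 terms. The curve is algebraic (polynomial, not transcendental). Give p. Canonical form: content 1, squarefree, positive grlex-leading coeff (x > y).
(a) The degree is 2 — a generic line meets the curve in up to 2 points.
(b) From the axis intercepts and sections: one y-axis crossing is at y = 0; one x-axis crossing is at x = 0.
(c) Putting this together gives p.

3*x^2 + 2*x*y - 2*y^2 - 2*x - 3*y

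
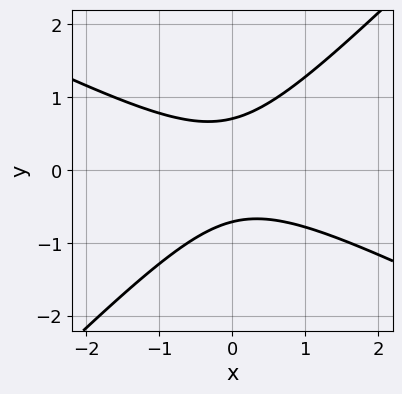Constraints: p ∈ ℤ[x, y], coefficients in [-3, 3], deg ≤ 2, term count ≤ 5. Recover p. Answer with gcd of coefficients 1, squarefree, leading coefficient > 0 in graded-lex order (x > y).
x^2 + x*y - 2*y^2 + 1

(a) The degree is 2 — no degree-1 curve has this shape.
(b) From the visible intercepts: no x-intercept at any integer in the box.
(c) Matching integer coefficients to the picture gives p.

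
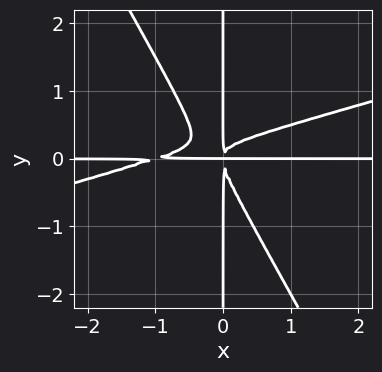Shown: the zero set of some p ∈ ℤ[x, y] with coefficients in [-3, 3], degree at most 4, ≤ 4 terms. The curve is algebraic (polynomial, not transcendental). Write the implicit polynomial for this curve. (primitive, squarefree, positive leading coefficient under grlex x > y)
First, degree: the shape is more complex than any degree-3 curve, so deg p = 4.
Then, from the axis intercepts and sections: every point of the x-axis in the box is on the curve; the visible y-axis segment lies entirely on the curve.
Finally, together with the visible shape, these determine p as stated.

x^3*y - 3*x^2*y^2 - 2*x*y^3 + x^2*y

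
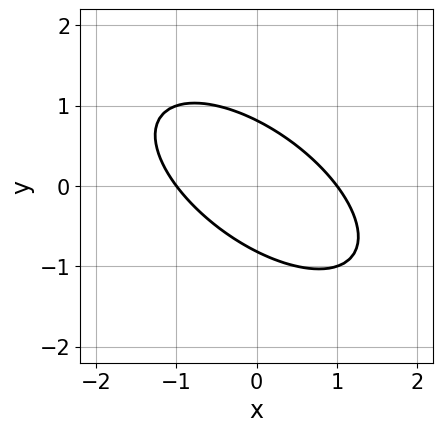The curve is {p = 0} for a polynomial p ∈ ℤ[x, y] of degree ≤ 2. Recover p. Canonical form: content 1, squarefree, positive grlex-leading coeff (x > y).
2*x^2 + 3*x*y + 3*y^2 - 2

The degree is 2 — the shape is more complex than any degree-1 curve.
Checking where it meets the axes: among the integer gridlines, it crosses the x-axis at x ∈ {-1, 1}.
These observations pin down the coefficients.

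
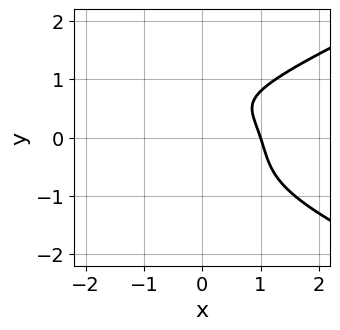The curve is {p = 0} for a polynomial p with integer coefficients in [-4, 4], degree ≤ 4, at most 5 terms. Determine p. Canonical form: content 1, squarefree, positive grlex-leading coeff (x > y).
2*y^4 - x^3 - y + 1

(a) Degree: the shape is more complex than any degree-3 curve, so deg p = 4.
(b) From the axis intercepts and sections: one x-axis crossing is at x = 1; it misses every integer gridline on the y-axis.
(c) Matching integer coefficients to the picture gives p.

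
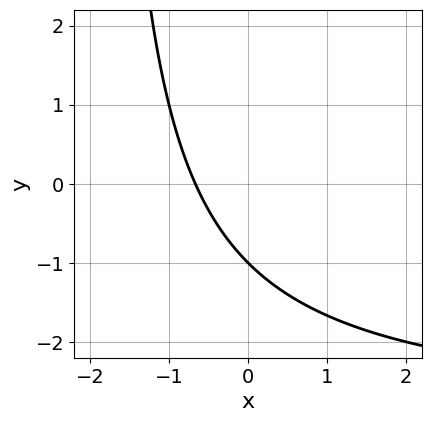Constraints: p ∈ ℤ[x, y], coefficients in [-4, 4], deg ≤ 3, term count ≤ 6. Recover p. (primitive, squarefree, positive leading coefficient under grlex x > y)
First, degree: the shape is more complex than any degree-1 curve, so deg p = 2.
Then, from the axis intercepts and sections: one y-axis crossing is at y = -1.
Finally, together with the visible shape, these determine p as stated.

x*y + 3*x + 2*y + 2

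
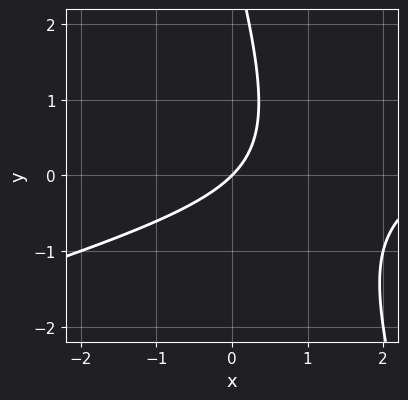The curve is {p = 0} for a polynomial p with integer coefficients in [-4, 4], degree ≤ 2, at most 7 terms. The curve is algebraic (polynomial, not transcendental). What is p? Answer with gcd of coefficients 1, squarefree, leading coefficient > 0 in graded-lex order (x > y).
x^2 - 3*x*y - y^2 - 3*x + 3*y

1. deg p = 2. The shape is more complex than any degree-1 curve.
2. Checking where it meets the axes: one x-axis crossing is at x = 0; one y-axis crossing is at y = 0.
3. Assembling these constraints gives the stated polynomial.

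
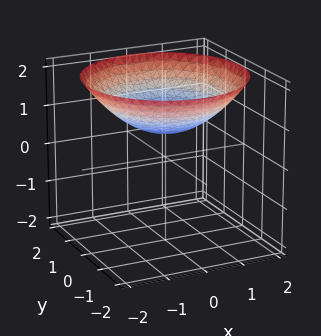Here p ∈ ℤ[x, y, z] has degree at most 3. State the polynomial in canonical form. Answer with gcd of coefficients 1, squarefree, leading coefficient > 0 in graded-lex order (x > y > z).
First, the degree is 2 — a generic line meets the surface in up to 2 points.
Next, symmetries: every cross-section ⟂ z is a circle, so x, y appear only via x² + y².
Next, reading off the gridlines: the surface avoids every integer x-axis point in the box; a circular section at z = 1 has radius exactly 1; it misses every integer gridline on the y-axis.
Finally, putting this together gives p.

x^2 + y^2 - 3*z + 2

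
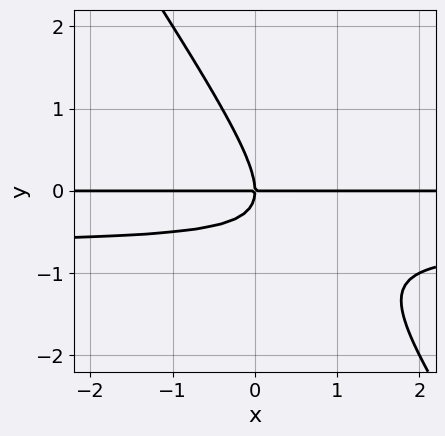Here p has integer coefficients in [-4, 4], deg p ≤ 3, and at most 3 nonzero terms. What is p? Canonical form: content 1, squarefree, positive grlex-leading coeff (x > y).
3*x*y^2 + 2*y^3 + 2*x*y

First, degree: the shape is more complex than any degree-2 curve, so deg p = 3.
Next, observable constraints: the visible x-axis segment lies entirely on the curve; it meets the y-axis at y = 0 (among the integer gridlines).
Finally, these observations pin down the coefficients.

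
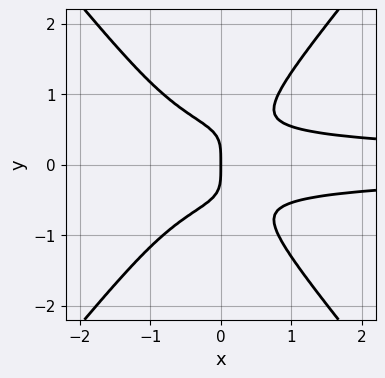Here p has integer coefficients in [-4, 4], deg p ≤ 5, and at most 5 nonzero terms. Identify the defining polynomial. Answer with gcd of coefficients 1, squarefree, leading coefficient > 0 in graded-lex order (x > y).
First, degree: no degree-3 curve has this shape, so deg p = 4.
Next, symmetries: the y ↦ −y reflection is a symmetry, so y appears only in even powers.
Next, from the axis intercepts and sections: it meets the x-axis at x = 0 (among the integer gridlines); it meets the y-axis at y = 0 (among the integer gridlines).
Finally, fitting integer coefficients to these (and the overall shape) gives p.

3*x^2*y^2 - 2*y^4 + x*y^2 - x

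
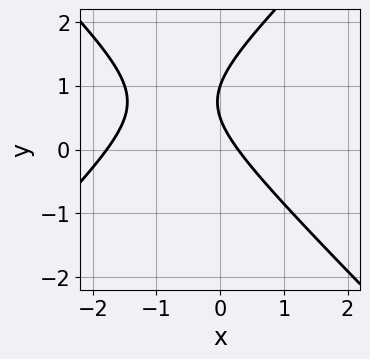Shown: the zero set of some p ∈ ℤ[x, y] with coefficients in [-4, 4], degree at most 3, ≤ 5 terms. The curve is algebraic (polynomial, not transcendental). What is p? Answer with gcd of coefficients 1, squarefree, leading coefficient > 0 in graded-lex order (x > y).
First, the degree is 2 — a generic line meets the curve in up to 2 points.
Next, reading off the gridlines: it meets the y-axis at y = 1 (among the integer gridlines).
Finally, putting this together gives p.

2*x^2 - 2*y^2 + 3*x + 3*y - 1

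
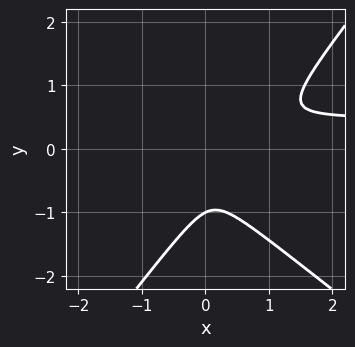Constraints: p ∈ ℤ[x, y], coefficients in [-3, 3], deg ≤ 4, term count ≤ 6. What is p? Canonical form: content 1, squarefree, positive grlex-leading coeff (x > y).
2*x^2*y + x*y^2 - 2*y^3 - x^2 - 2*y^2

1. The degree is 3 — no degree-2 curve has this shape.
2. Reading off the gridlines: it crosses the y-axis at the gridline y = -1.
3. The integer polynomial consistent with all of this is the stated p.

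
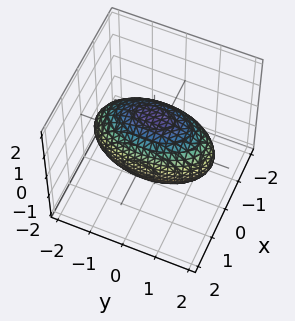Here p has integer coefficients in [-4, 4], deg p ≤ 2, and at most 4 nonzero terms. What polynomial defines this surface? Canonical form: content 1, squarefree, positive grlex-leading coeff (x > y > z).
3*x^2 + y^2 + 2*z^2 - 3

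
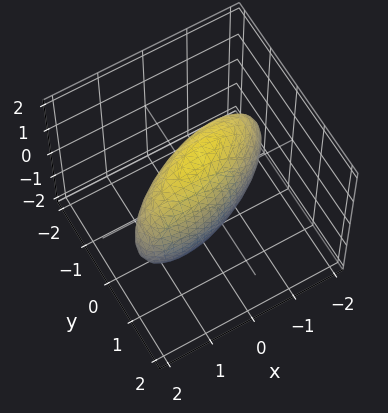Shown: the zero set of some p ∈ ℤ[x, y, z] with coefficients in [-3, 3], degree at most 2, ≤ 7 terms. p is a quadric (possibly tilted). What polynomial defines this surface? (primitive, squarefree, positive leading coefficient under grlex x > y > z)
The degree is 2 — no degree-1 surface has this shape.
Solving for integer coefficients yields p as stated.

x^2 - 2*x*y + 3*y^2 + z^2 - 2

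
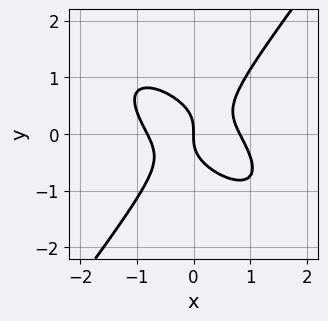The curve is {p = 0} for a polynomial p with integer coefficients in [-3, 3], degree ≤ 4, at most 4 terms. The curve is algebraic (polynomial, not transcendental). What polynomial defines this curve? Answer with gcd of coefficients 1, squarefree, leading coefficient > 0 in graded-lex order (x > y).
3*x^3 + 3*x^2*y - 3*y^3 - 2*x

Degree: the shape is more complex than any degree-2 curve, so deg p = 3.
Against the integer gridlines: it crosses the x-axis at the gridline x = 0; it crosses the y-axis at the gridline y = 0.
Putting this together gives p.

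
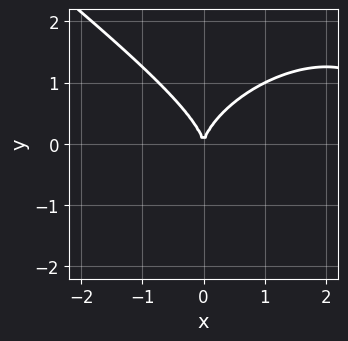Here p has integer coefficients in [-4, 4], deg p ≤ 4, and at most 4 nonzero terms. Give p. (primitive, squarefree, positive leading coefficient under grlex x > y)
x^3 + 2*y^3 - 3*x^2

Degree: no degree-2 curve has this shape, so deg p = 3.
From the visible intercepts: one y-axis crossing is at y = 0; it crosses the x-axis at the gridline x = 0.
Matching integer coefficients to the picture gives p.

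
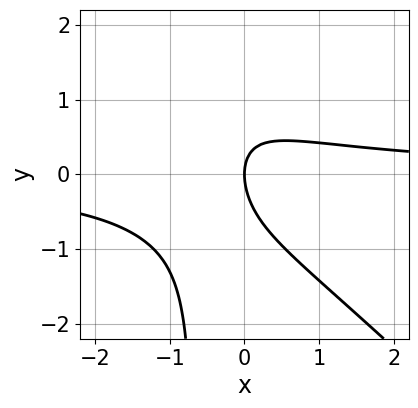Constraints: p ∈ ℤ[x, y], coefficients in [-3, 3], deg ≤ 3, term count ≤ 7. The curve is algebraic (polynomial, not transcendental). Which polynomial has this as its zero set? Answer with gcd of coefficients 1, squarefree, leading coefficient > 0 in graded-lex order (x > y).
3*x^2*y + 3*x*y^2 + 2*x*y + 2*y^2 - 3*x

1. Degree: a generic line meets the curve in up to 3 points, so deg p = 3.
2. Observable constraints: it meets the y-axis at y = 0 (among the integer gridlines); one x-axis crossing is at x = 0.
3. These observations pin down the coefficients.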